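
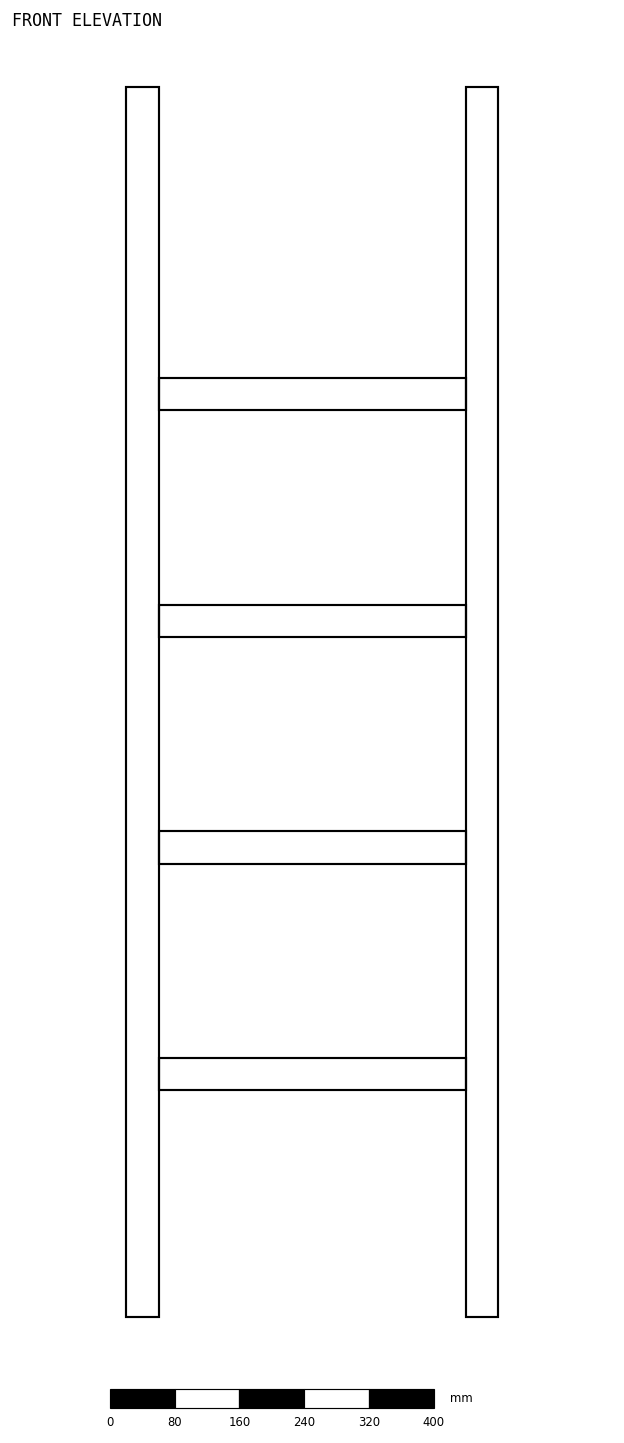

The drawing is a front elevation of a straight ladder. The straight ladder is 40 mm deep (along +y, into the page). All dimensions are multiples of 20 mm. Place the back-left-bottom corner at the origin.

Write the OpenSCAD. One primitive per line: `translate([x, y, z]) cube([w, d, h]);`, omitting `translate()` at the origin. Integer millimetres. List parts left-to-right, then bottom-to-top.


cube([40, 40, 1520]);
translate([40, 0, 280]) cube([380, 40, 40]);
translate([40, 0, 560]) cube([380, 40, 40]);
translate([40, 0, 840]) cube([380, 40, 40]);
translate([40, 0, 1120]) cube([380, 40, 40]);
translate([420, 0, 0]) cube([40, 40, 1520]);


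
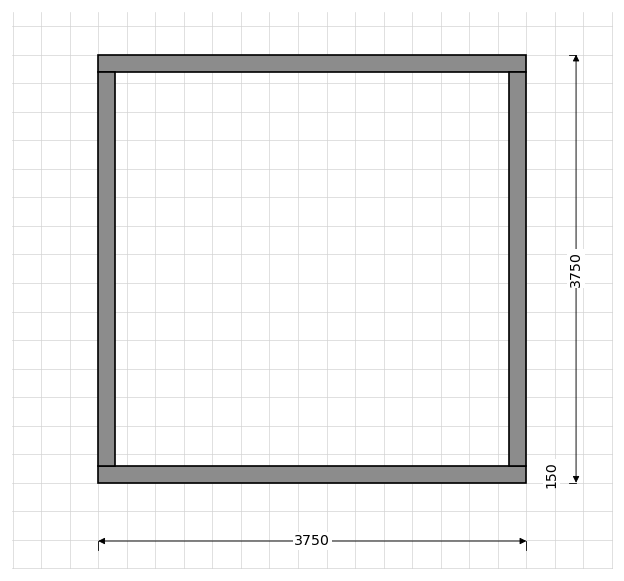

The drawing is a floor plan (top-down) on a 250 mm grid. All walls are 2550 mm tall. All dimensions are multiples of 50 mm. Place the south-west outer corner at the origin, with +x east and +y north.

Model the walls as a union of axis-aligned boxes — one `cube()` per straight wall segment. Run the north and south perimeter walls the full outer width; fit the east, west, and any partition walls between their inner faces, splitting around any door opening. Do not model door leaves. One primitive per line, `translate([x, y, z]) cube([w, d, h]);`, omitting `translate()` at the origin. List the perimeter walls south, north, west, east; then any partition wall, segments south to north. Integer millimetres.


cube([3750, 150, 2550]);
translate([0, 3600, 0]) cube([3750, 150, 2550]);
translate([0, 150, 0]) cube([150, 3450, 2550]);
translate([3600, 150, 0]) cube([150, 3450, 2550]);


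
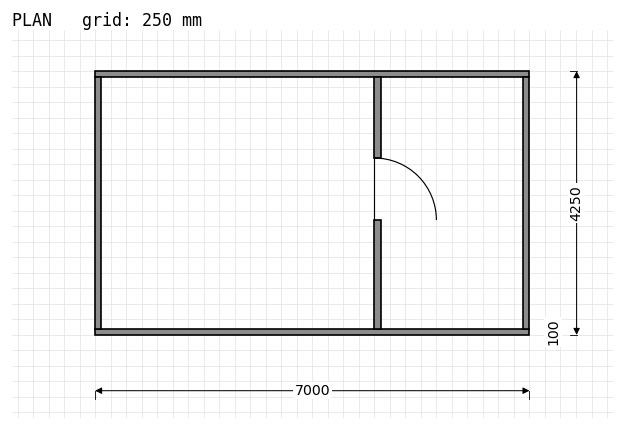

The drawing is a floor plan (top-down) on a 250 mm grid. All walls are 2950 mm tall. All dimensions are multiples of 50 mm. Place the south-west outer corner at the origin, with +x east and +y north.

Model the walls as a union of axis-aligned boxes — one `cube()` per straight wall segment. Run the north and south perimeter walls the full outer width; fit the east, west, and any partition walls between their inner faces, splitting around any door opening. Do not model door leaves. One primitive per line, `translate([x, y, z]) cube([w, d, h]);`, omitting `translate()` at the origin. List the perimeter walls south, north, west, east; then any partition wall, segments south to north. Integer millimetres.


cube([7000, 100, 2950]);
translate([0, 4150, 0]) cube([7000, 100, 2950]);
translate([0, 100, 0]) cube([100, 4050, 2950]);
translate([6900, 100, 0]) cube([100, 4050, 2950]);
translate([4500, 100, 0]) cube([100, 1750, 2950]);
translate([4500, 2850, 0]) cube([100, 1300, 2950]);


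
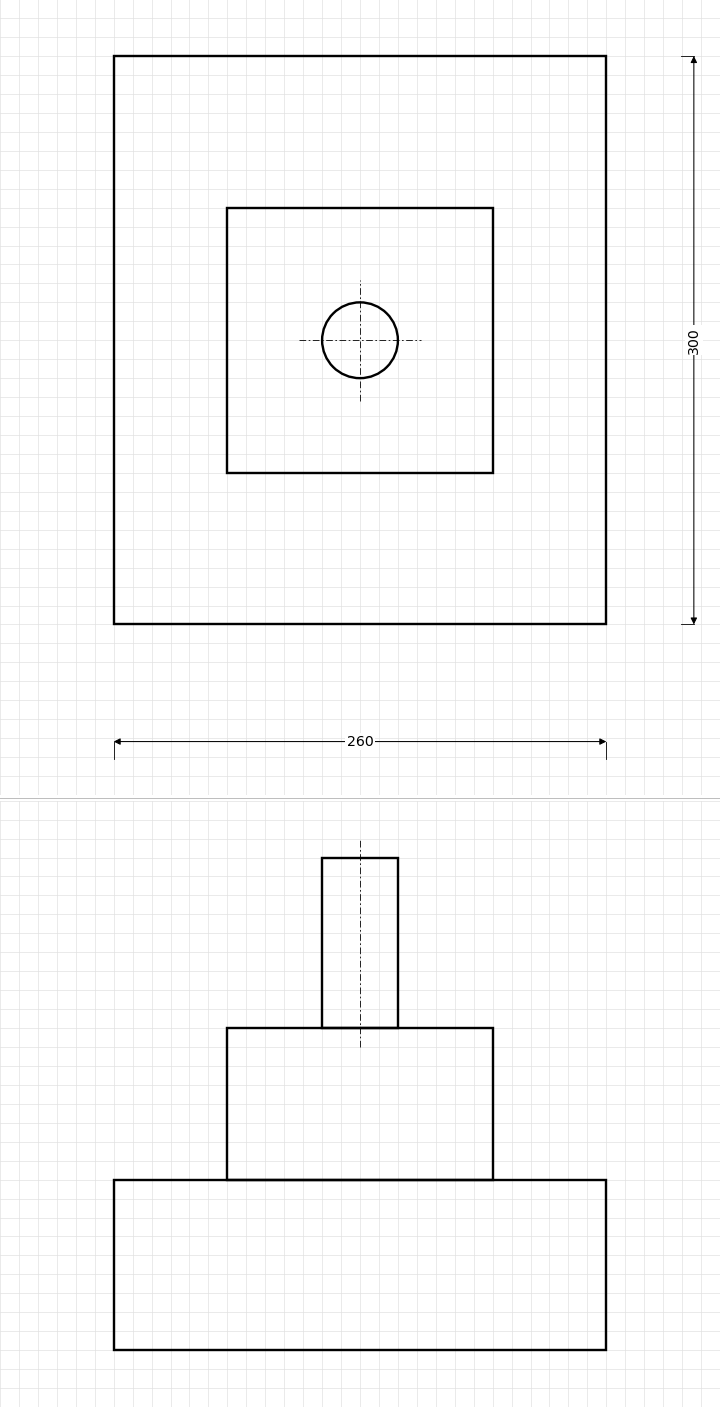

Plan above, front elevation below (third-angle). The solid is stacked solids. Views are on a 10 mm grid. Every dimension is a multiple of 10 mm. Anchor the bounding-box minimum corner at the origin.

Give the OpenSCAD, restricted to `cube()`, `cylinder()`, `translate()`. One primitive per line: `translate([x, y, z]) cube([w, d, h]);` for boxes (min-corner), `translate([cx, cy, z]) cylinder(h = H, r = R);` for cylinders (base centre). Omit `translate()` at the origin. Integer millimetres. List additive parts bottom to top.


cube([260, 300, 90]);
translate([60, 80, 90]) cube([140, 140, 80]);
translate([130, 150, 170]) cylinder(h = 90, r = 20);


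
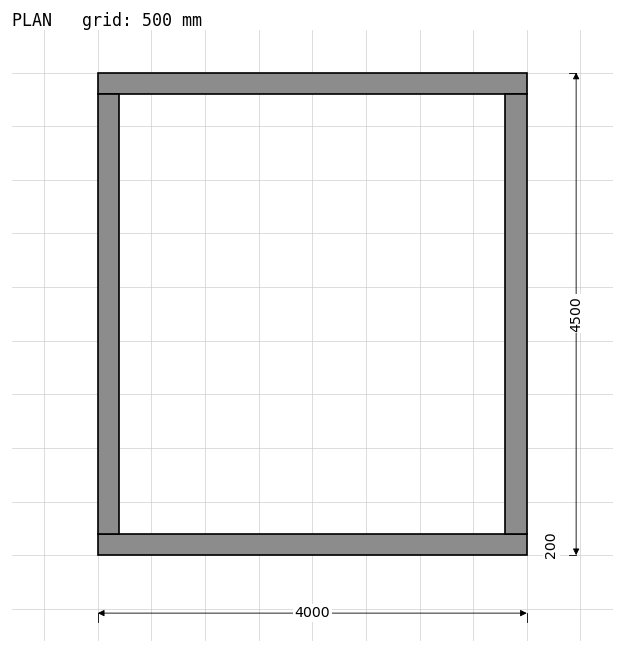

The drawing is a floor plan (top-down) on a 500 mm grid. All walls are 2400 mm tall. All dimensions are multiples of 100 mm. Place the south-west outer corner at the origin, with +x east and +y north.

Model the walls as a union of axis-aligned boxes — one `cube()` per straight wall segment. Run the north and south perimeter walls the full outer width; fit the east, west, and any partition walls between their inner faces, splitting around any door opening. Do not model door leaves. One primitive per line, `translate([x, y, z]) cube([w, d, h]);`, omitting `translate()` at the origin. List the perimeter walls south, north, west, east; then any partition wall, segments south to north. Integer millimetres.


cube([4000, 200, 2400]);
translate([0, 4300, 0]) cube([4000, 200, 2400]);
translate([0, 200, 0]) cube([200, 4100, 2400]);
translate([3800, 200, 0]) cube([200, 4100, 2400]);


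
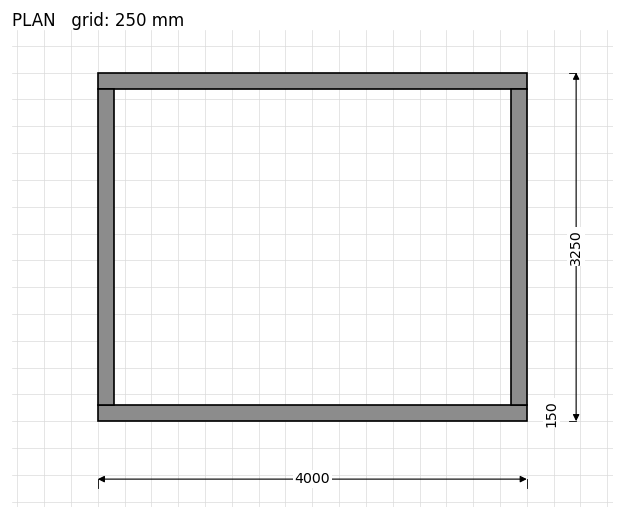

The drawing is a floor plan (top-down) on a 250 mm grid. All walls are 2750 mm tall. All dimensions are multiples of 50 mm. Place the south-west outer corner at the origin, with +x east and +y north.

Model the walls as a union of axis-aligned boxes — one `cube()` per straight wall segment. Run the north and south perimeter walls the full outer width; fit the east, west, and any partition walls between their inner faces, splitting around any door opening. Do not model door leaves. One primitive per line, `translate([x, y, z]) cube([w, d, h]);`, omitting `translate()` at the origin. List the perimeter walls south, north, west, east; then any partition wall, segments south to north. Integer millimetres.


cube([4000, 150, 2750]);
translate([0, 3100, 0]) cube([4000, 150, 2750]);
translate([0, 150, 0]) cube([150, 2950, 2750]);
translate([3850, 150, 0]) cube([150, 2950, 2750]);


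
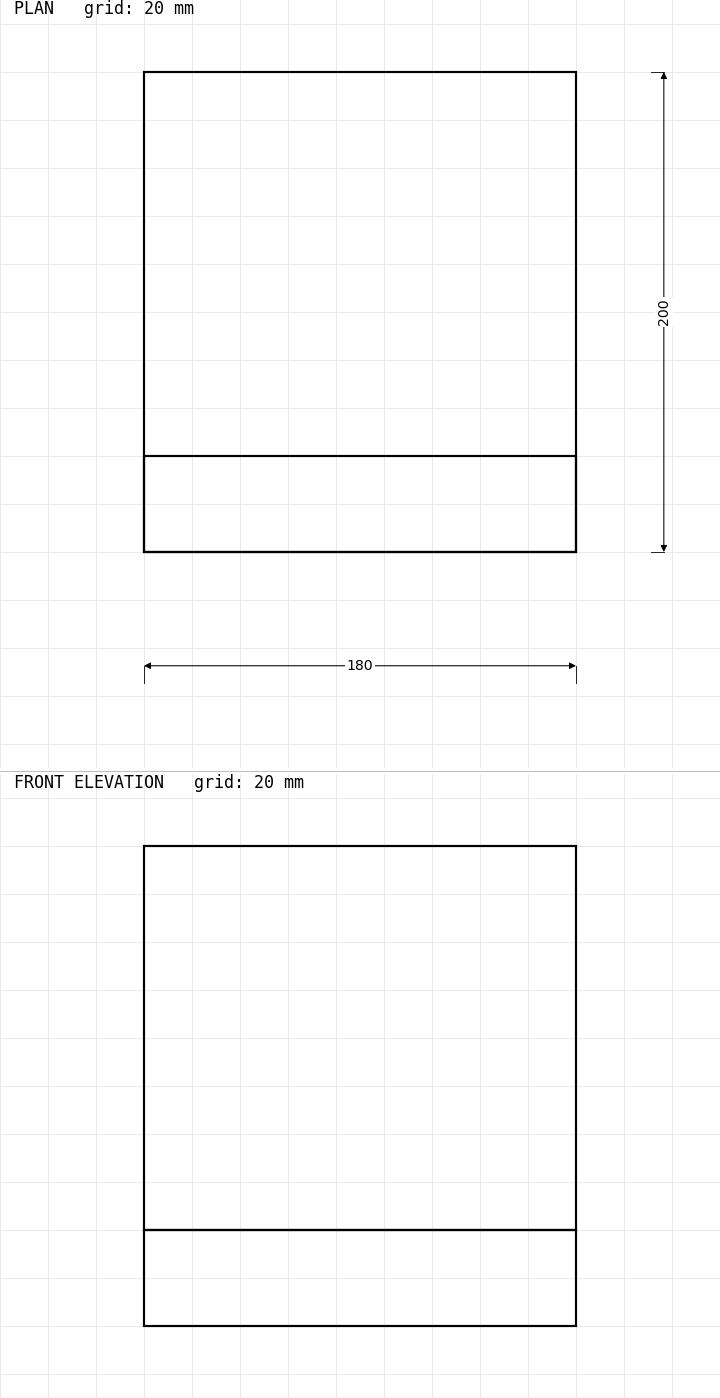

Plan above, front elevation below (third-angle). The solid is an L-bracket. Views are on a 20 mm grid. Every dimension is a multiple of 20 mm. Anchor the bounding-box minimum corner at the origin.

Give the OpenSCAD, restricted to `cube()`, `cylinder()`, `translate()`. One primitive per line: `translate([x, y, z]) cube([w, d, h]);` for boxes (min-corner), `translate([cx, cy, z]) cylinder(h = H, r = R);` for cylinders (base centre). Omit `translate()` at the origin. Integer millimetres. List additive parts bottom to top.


cube([180, 200, 40]);
translate([0, 0, 40]) cube([180, 40, 160]);


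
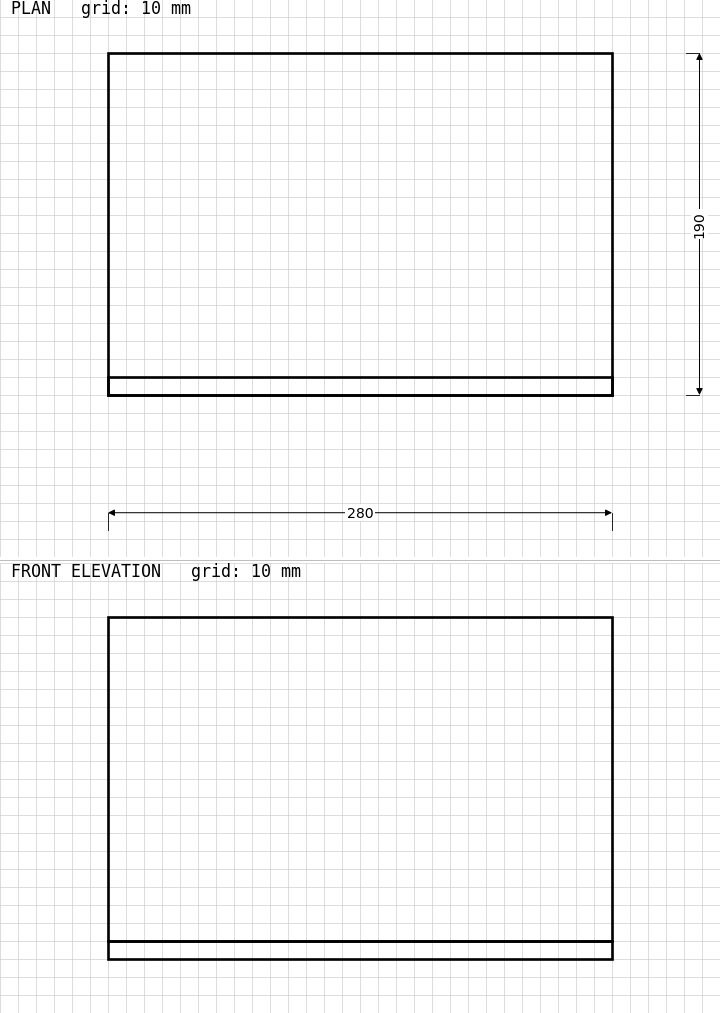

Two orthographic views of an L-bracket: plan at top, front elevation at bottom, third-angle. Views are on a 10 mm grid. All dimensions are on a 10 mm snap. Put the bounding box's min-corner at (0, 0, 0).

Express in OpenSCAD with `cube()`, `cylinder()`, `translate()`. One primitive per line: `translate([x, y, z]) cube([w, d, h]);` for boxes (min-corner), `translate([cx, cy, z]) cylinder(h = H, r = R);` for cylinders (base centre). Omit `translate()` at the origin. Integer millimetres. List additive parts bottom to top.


cube([280, 190, 10]);
translate([0, 0, 10]) cube([280, 10, 180]);


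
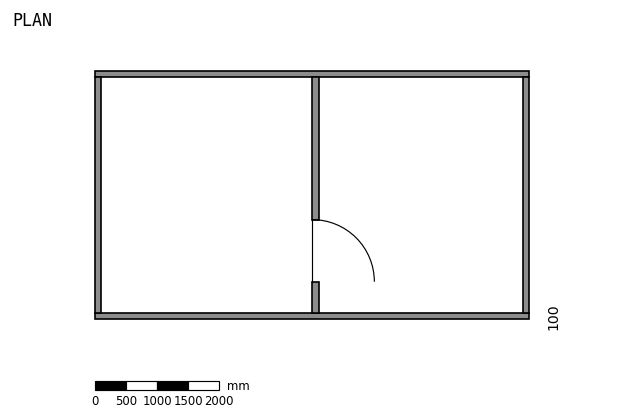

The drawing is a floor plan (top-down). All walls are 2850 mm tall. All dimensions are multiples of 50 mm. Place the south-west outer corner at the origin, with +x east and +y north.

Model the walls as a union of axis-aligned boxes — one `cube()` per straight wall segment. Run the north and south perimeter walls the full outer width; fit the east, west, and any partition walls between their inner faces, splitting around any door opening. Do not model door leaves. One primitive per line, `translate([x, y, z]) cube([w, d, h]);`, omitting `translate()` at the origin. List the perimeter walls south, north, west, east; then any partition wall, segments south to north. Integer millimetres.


cube([7000, 100, 2850]);
translate([0, 3900, 0]) cube([7000, 100, 2850]);
translate([0, 100, 0]) cube([100, 3800, 2850]);
translate([6900, 100, 0]) cube([100, 3800, 2850]);
translate([3500, 100, 0]) cube([100, 500, 2850]);
translate([3500, 1600, 0]) cube([100, 2300, 2850]);


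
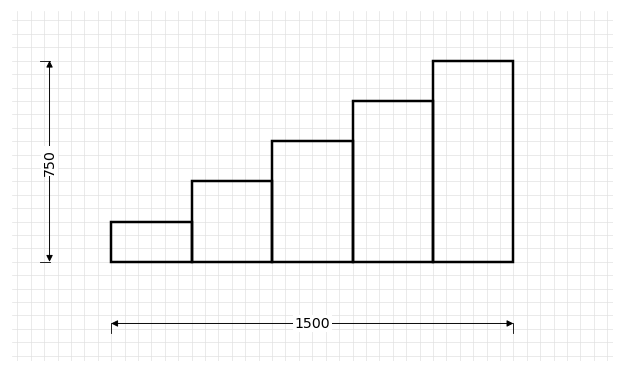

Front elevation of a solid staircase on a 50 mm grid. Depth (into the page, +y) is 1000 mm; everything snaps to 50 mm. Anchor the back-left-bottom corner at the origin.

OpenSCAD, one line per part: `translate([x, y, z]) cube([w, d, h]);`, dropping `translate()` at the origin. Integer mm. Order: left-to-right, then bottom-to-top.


cube([300, 1000, 150]);
translate([300, 0, 0]) cube([300, 1000, 300]);
translate([600, 0, 0]) cube([300, 1000, 450]);
translate([900, 0, 0]) cube([300, 1000, 600]);
translate([1200, 0, 0]) cube([300, 1000, 750]);


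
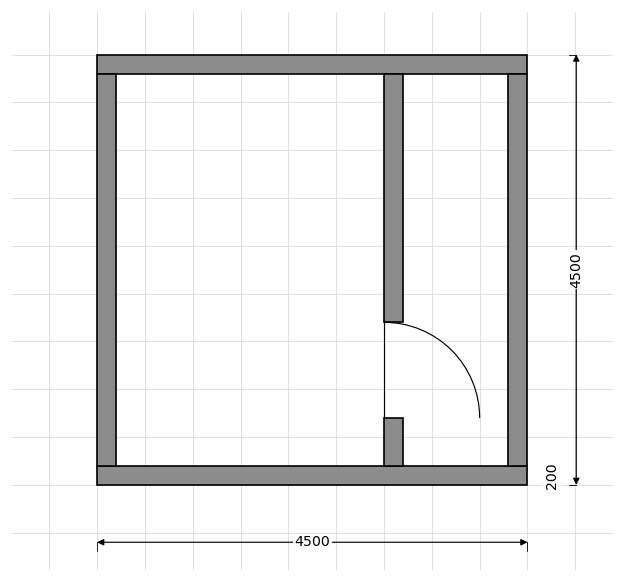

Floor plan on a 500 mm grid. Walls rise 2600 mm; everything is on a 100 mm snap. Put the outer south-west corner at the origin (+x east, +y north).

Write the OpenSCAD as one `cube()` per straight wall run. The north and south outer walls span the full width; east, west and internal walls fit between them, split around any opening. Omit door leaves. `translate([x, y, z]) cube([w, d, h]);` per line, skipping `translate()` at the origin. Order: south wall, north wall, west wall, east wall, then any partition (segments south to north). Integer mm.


cube([4500, 200, 2600]);
translate([0, 4300, 0]) cube([4500, 200, 2600]);
translate([0, 200, 0]) cube([200, 4100, 2600]);
translate([4300, 200, 0]) cube([200, 4100, 2600]);
translate([3000, 200, 0]) cube([200, 500, 2600]);
translate([3000, 1700, 0]) cube([200, 2600, 2600]);


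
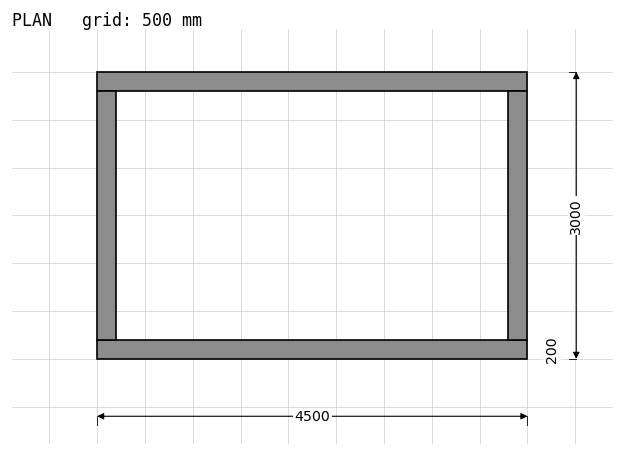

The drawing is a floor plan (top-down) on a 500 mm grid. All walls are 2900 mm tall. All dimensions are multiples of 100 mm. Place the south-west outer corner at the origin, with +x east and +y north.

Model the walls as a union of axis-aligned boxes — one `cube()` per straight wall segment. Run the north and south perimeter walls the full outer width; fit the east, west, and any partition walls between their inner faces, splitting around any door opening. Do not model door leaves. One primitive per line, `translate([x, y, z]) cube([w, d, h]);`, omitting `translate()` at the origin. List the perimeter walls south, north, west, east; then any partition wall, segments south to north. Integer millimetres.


cube([4500, 200, 2900]);
translate([0, 2800, 0]) cube([4500, 200, 2900]);
translate([0, 200, 0]) cube([200, 2600, 2900]);
translate([4300, 200, 0]) cube([200, 2600, 2900]);


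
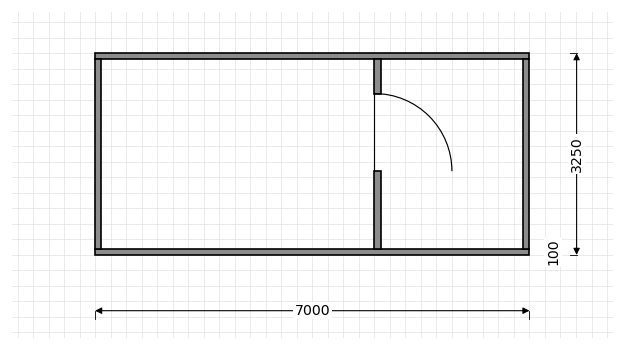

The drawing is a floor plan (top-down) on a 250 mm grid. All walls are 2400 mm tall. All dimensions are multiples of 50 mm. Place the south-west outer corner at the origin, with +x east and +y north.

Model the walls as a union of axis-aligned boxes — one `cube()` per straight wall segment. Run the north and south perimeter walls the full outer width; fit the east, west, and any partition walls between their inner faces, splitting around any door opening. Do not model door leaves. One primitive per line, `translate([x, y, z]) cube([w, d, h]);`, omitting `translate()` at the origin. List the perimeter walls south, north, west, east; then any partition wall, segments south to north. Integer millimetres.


cube([7000, 100, 2400]);
translate([0, 3150, 0]) cube([7000, 100, 2400]);
translate([0, 100, 0]) cube([100, 3050, 2400]);
translate([6900, 100, 0]) cube([100, 3050, 2400]);
translate([4500, 100, 0]) cube([100, 1250, 2400]);
translate([4500, 2600, 0]) cube([100, 550, 2400]);


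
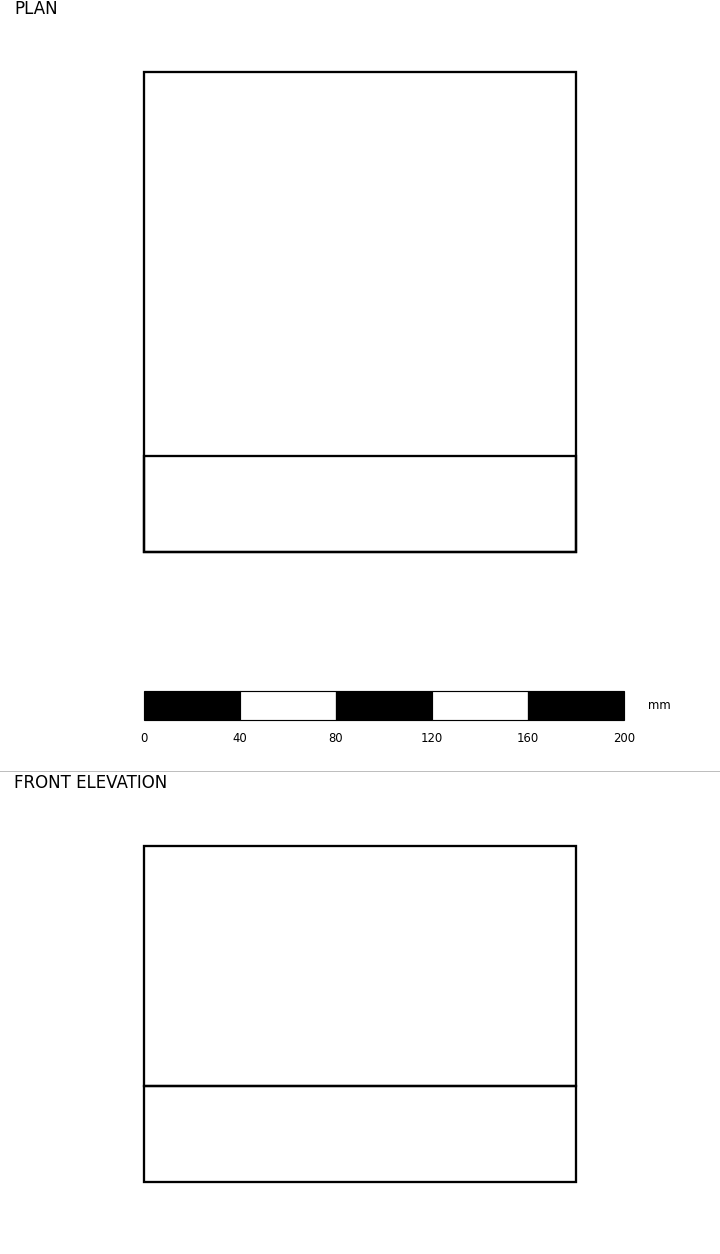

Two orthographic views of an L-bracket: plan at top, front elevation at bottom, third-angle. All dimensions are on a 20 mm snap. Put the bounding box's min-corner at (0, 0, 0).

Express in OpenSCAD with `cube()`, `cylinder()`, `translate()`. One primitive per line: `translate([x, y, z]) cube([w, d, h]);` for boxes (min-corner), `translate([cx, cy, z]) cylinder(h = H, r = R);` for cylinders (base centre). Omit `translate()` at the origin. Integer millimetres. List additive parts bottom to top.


cube([180, 200, 40]);
translate([0, 0, 40]) cube([180, 40, 100]);


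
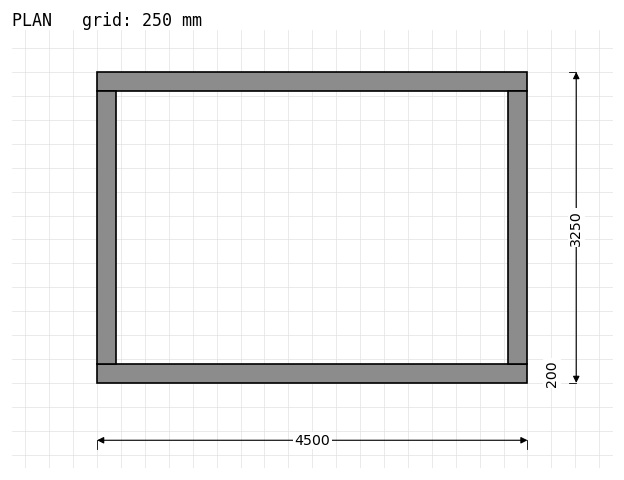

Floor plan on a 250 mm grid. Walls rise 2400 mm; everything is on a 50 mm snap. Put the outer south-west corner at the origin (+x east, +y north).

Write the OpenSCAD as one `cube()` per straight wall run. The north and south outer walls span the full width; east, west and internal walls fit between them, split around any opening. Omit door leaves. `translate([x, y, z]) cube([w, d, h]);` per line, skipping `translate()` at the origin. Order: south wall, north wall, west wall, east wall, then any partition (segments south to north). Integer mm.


cube([4500, 200, 2400]);
translate([0, 3050, 0]) cube([4500, 200, 2400]);
translate([0, 200, 0]) cube([200, 2850, 2400]);
translate([4300, 200, 0]) cube([200, 2850, 2400]);


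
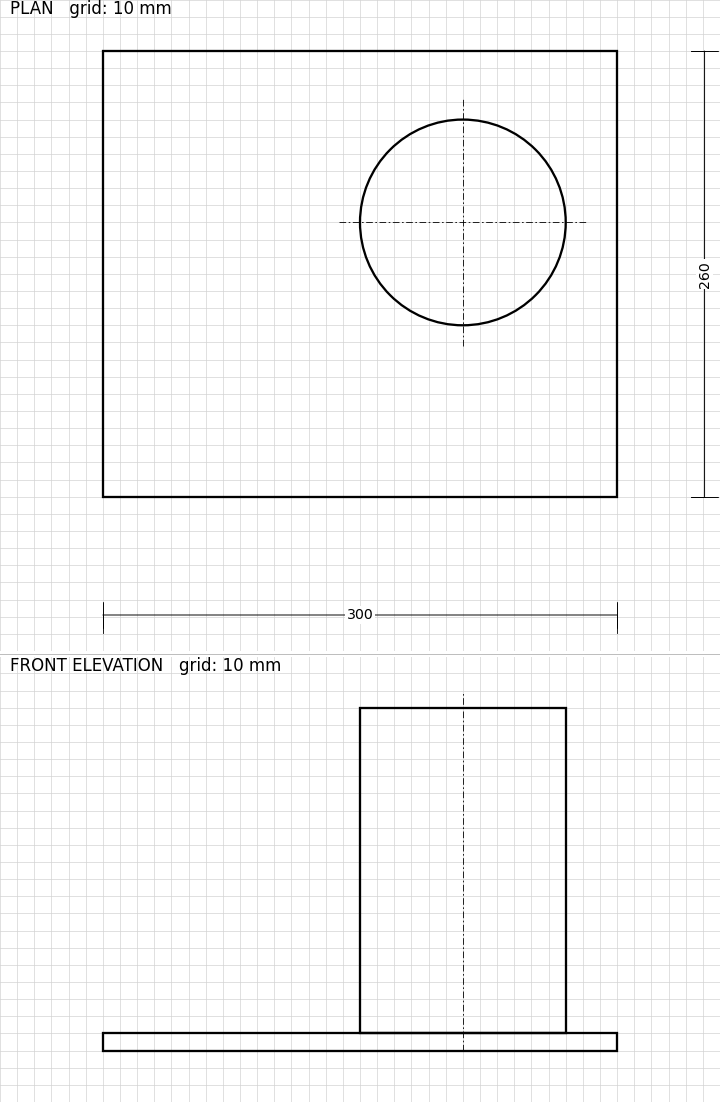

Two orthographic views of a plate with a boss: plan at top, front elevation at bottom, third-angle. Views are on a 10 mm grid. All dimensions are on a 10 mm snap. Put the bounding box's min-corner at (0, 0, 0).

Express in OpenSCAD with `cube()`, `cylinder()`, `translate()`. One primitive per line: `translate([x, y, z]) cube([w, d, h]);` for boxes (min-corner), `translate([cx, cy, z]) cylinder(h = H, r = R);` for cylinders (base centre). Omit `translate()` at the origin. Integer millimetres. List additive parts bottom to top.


cube([300, 260, 10]);
translate([210, 160, 10]) cylinder(h = 190, r = 60);


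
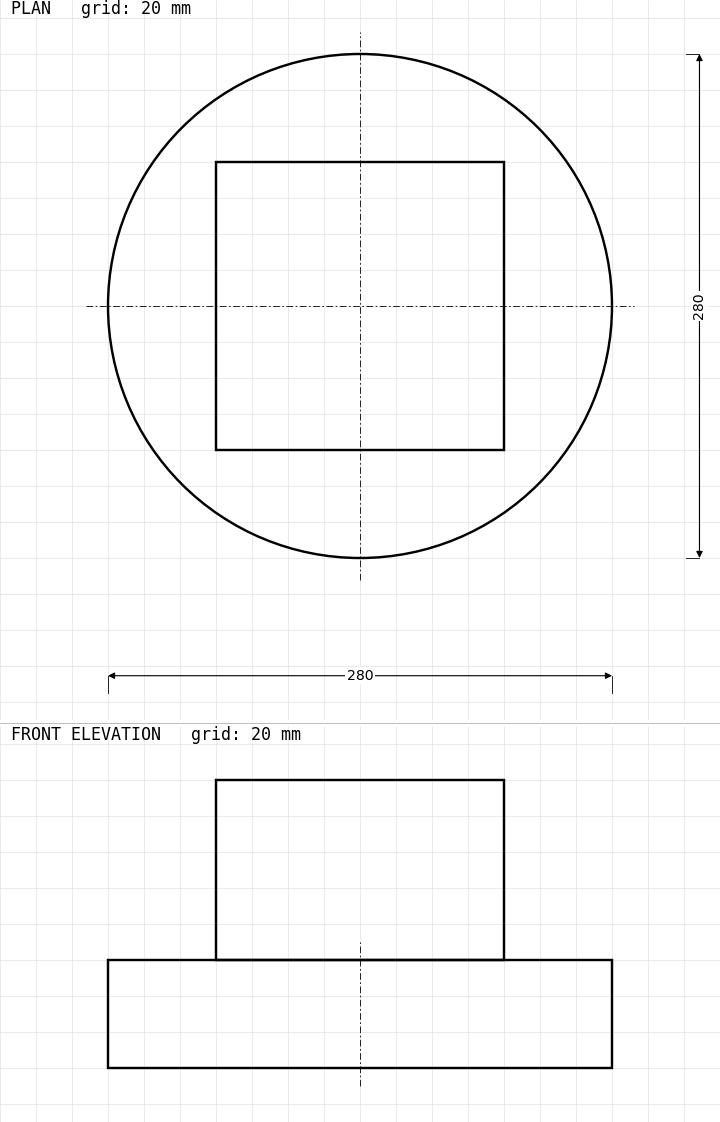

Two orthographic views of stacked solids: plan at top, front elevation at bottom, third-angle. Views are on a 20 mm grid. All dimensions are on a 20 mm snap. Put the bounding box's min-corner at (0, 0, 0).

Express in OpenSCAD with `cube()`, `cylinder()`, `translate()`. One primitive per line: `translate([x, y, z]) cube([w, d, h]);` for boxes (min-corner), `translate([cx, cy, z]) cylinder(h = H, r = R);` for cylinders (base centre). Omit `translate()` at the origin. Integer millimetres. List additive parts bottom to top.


translate([140, 140, 0]) cylinder(h = 60, r = 140);
translate([60, 60, 60]) cube([160, 160, 100]);


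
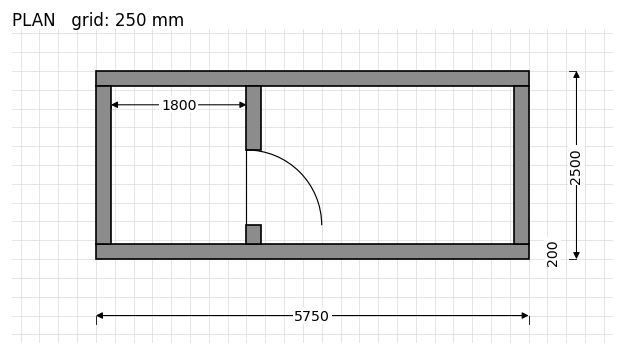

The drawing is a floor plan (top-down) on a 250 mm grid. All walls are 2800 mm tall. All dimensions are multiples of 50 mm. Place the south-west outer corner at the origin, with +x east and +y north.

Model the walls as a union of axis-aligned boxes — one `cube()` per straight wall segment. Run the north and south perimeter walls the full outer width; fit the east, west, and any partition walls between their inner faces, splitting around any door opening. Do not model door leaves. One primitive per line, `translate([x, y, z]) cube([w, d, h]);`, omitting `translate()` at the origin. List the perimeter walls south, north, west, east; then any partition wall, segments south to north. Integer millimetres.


cube([5750, 200, 2800]);
translate([0, 2300, 0]) cube([5750, 200, 2800]);
translate([0, 200, 0]) cube([200, 2100, 2800]);
translate([5550, 200, 0]) cube([200, 2100, 2800]);
translate([2000, 200, 0]) cube([200, 250, 2800]);
translate([2000, 1450, 0]) cube([200, 850, 2800]);


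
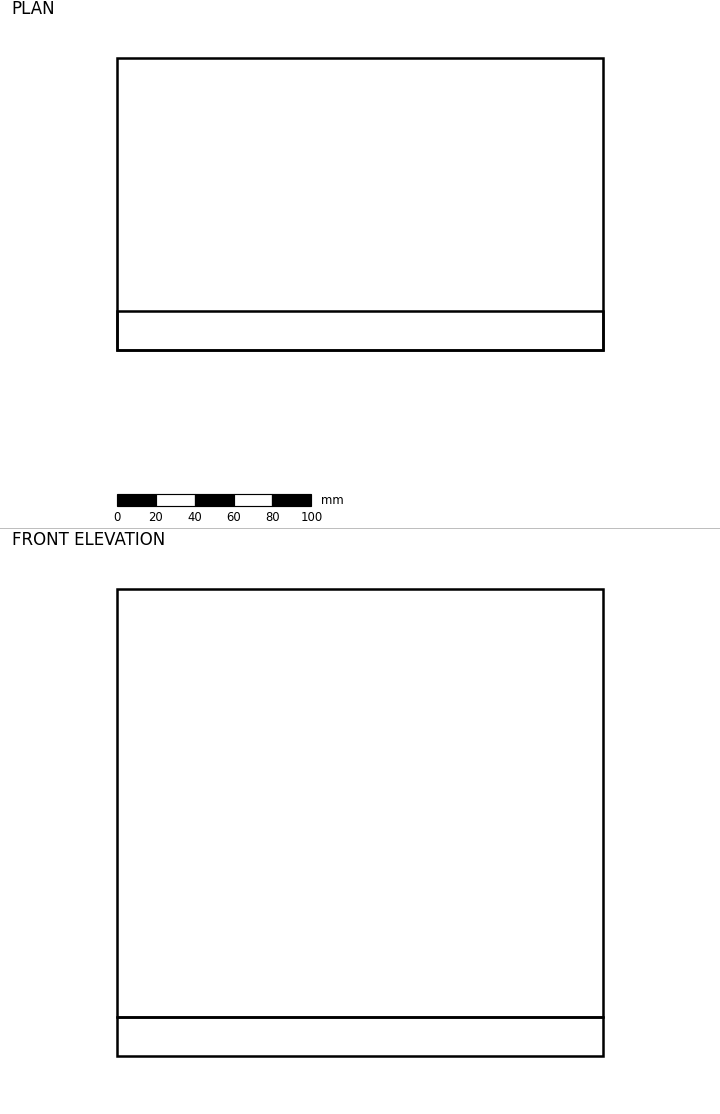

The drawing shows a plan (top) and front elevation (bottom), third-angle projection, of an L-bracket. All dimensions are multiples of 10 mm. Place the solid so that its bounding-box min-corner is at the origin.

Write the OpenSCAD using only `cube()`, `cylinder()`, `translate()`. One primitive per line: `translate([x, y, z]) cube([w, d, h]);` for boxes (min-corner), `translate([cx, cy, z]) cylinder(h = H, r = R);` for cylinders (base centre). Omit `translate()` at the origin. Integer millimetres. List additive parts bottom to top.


cube([250, 150, 20]);
translate([0, 0, 20]) cube([250, 20, 220]);


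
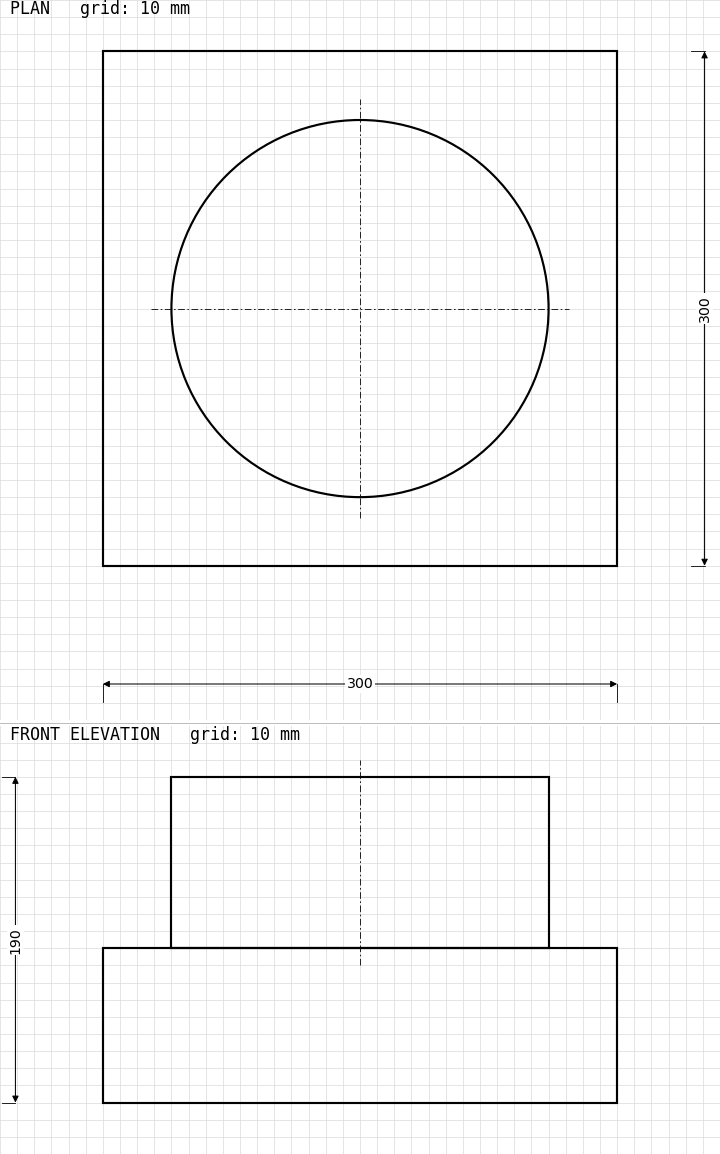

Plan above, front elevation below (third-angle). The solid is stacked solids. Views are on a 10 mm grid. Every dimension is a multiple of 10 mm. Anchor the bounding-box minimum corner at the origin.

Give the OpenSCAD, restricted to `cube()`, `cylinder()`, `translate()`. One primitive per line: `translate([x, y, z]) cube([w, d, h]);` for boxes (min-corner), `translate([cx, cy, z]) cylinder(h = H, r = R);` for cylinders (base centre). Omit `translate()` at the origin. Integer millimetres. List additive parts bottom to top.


cube([300, 300, 90]);
translate([150, 150, 90]) cylinder(h = 100, r = 110);


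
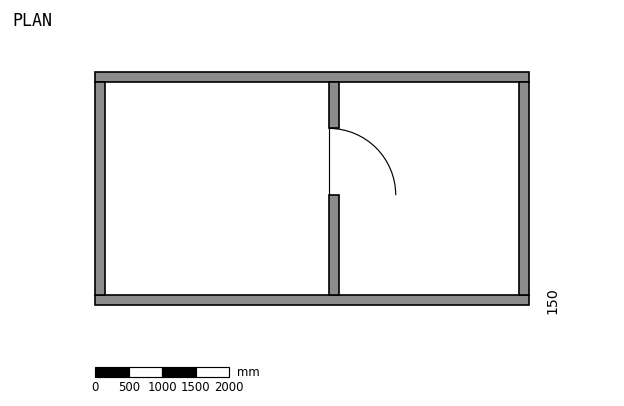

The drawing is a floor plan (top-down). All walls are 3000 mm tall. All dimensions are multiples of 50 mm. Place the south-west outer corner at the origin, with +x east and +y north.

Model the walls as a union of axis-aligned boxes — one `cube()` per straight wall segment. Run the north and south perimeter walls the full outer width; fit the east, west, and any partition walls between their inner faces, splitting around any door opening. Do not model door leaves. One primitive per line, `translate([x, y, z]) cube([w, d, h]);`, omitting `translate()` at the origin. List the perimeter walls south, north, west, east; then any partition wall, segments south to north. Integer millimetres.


cube([6500, 150, 3000]);
translate([0, 3350, 0]) cube([6500, 150, 3000]);
translate([0, 150, 0]) cube([150, 3200, 3000]);
translate([6350, 150, 0]) cube([150, 3200, 3000]);
translate([3500, 150, 0]) cube([150, 1500, 3000]);
translate([3500, 2650, 0]) cube([150, 700, 3000]);


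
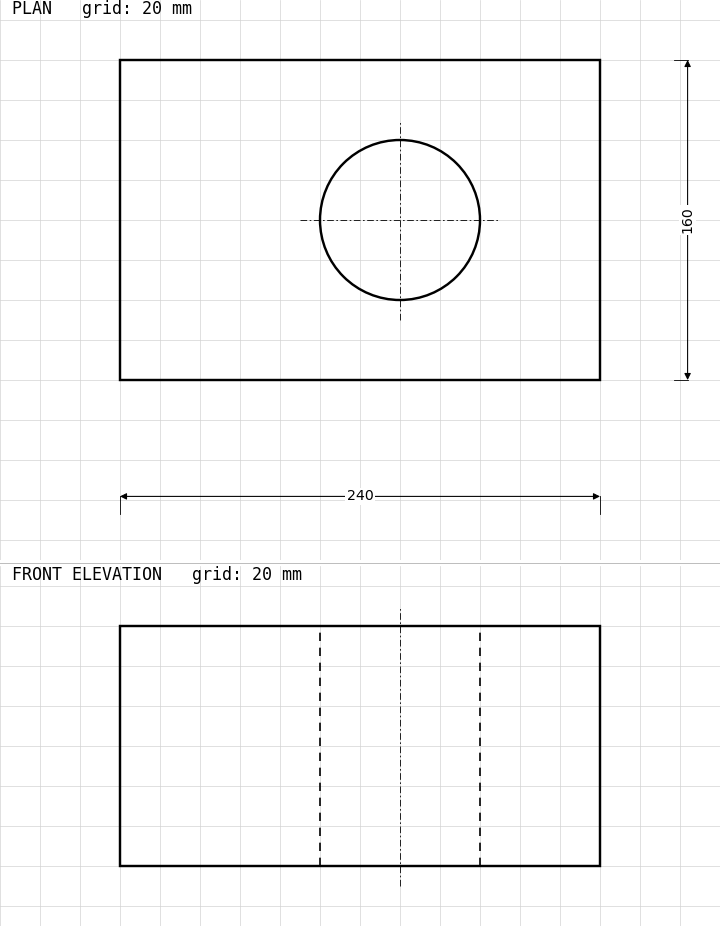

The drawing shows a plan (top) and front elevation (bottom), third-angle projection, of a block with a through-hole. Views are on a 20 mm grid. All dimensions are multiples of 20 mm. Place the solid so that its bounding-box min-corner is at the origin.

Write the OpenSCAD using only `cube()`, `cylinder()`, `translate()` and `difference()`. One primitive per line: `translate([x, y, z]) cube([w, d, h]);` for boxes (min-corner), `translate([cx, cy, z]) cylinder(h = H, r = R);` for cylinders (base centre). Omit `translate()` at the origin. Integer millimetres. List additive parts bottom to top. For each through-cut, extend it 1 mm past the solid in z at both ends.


difference() {
  cube([240, 160, 120]);
  translate([140, 80, -1]) cylinder(h = 122, r = 40);
}


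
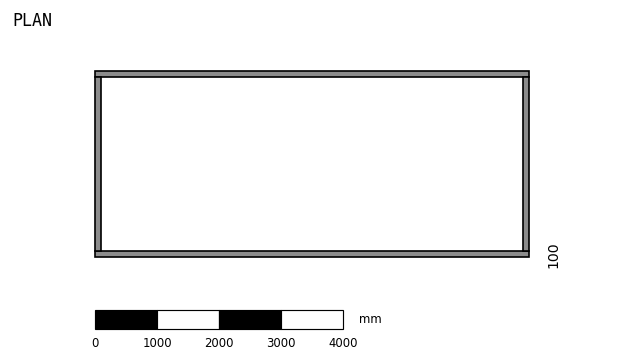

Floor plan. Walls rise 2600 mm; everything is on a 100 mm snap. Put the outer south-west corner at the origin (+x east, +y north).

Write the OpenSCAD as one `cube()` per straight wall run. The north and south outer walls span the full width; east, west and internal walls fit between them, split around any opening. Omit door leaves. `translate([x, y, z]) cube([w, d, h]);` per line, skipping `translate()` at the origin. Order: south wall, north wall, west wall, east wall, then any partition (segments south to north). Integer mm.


cube([7000, 100, 2600]);
translate([0, 2900, 0]) cube([7000, 100, 2600]);
translate([0, 100, 0]) cube([100, 2800, 2600]);
translate([6900, 100, 0]) cube([100, 2800, 2600]);


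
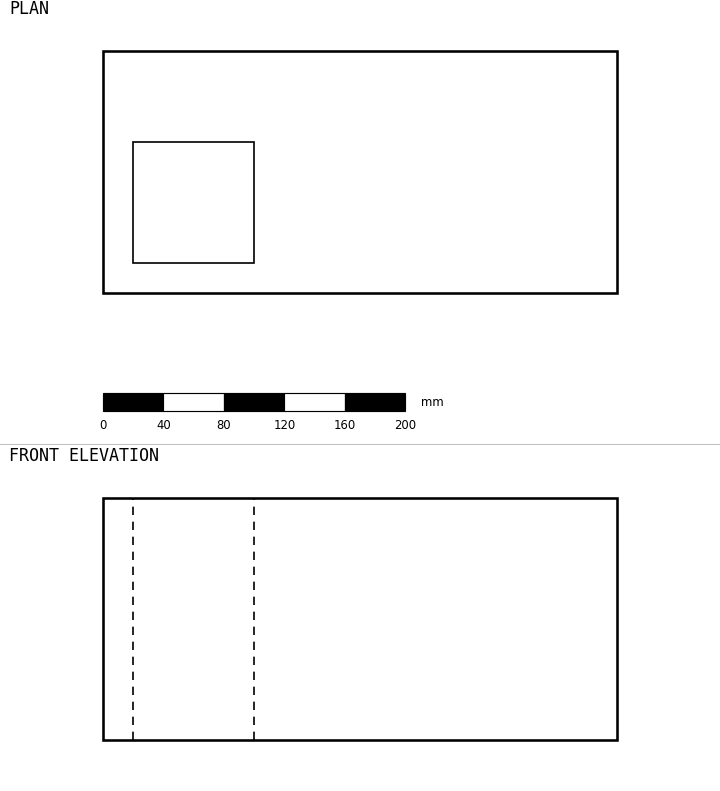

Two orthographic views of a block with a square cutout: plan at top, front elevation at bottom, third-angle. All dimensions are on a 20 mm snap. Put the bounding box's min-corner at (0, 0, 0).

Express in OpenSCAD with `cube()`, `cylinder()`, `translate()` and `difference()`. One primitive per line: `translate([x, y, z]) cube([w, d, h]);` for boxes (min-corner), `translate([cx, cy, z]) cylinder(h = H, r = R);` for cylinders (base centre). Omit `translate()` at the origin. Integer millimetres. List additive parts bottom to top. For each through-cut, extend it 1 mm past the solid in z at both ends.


difference() {
  cube([340, 160, 160]);
  translate([20, 20, -1]) cube([80, 80, 162]);
}


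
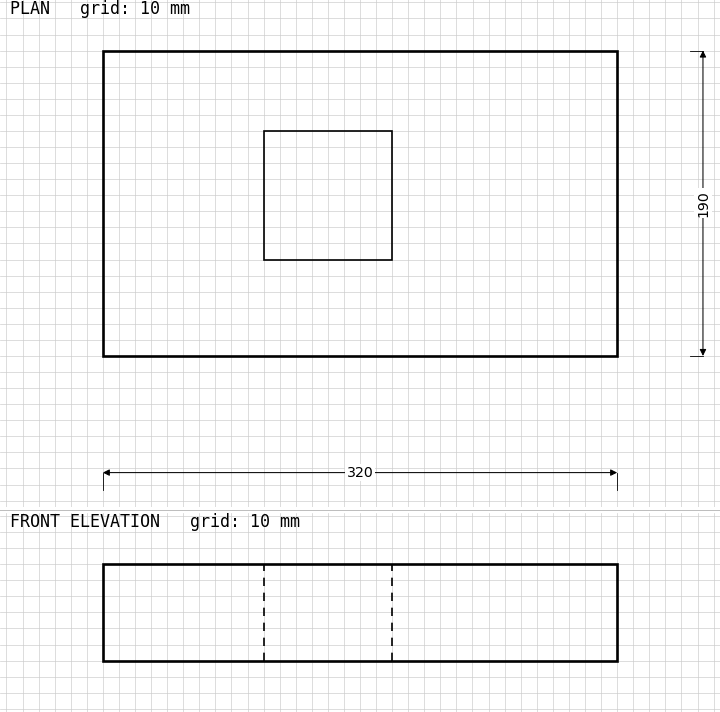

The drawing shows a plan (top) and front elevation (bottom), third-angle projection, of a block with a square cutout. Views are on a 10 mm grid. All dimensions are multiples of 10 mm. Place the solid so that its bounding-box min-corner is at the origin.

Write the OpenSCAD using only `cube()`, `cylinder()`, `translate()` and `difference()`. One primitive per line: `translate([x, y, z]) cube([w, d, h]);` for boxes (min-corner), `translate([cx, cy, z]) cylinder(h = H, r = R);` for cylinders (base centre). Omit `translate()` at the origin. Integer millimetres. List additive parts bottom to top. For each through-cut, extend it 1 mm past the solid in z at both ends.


difference() {
  cube([320, 190, 60]);
  translate([100, 60, -1]) cube([80, 80, 62]);
}


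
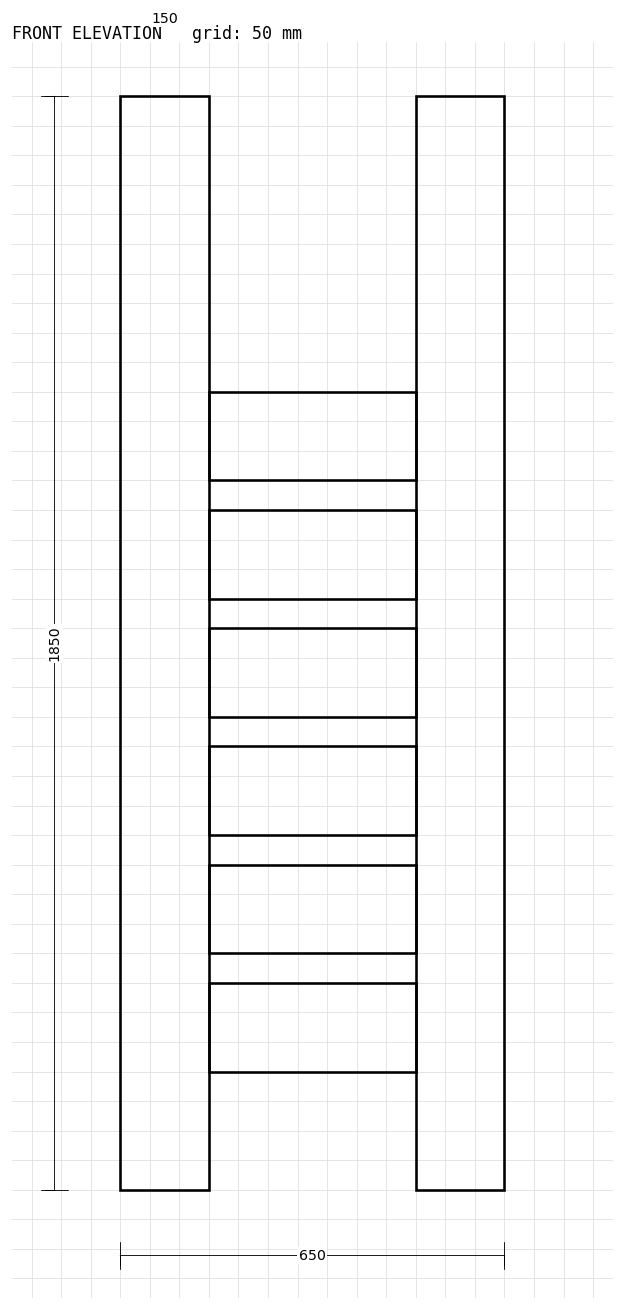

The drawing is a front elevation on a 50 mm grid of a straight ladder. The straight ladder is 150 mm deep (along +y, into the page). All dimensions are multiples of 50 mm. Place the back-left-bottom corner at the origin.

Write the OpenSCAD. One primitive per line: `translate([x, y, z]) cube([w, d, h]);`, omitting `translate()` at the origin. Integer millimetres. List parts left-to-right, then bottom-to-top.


cube([150, 150, 1850]);
translate([150, 0, 200]) cube([350, 150, 150]);
translate([150, 0, 400]) cube([350, 150, 150]);
translate([150, 0, 600]) cube([350, 150, 150]);
translate([150, 0, 800]) cube([350, 150, 150]);
translate([150, 0, 1000]) cube([350, 150, 150]);
translate([150, 0, 1200]) cube([350, 150, 150]);
translate([500, 0, 0]) cube([150, 150, 1850]);


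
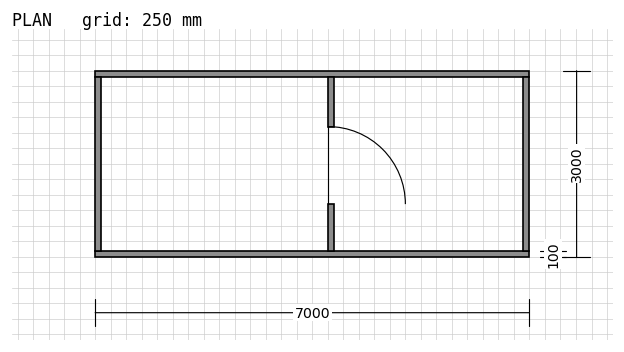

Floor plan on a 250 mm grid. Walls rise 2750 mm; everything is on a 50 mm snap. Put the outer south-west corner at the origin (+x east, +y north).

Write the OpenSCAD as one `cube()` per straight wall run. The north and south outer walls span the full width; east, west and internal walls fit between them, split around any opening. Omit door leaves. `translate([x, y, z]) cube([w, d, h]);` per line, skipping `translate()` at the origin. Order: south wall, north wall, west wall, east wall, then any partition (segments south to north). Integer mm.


cube([7000, 100, 2750]);
translate([0, 2900, 0]) cube([7000, 100, 2750]);
translate([0, 100, 0]) cube([100, 2800, 2750]);
translate([6900, 100, 0]) cube([100, 2800, 2750]);
translate([3750, 100, 0]) cube([100, 750, 2750]);
translate([3750, 2100, 0]) cube([100, 800, 2750]);


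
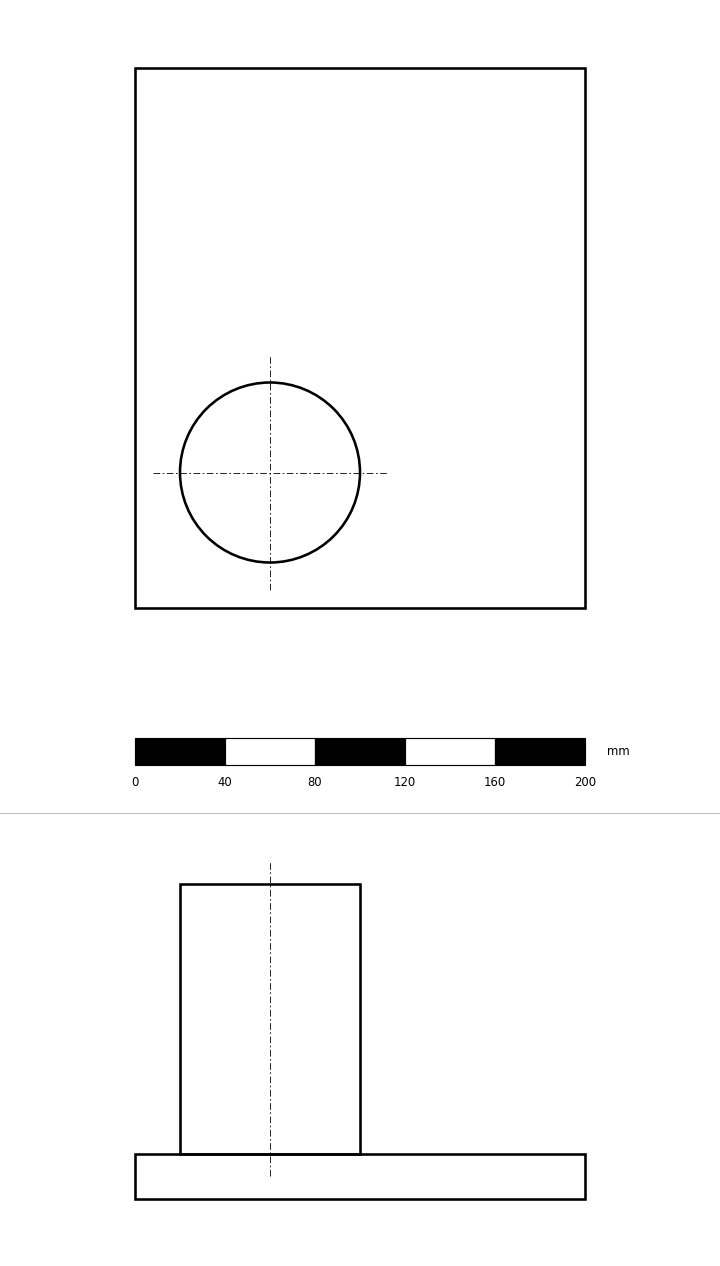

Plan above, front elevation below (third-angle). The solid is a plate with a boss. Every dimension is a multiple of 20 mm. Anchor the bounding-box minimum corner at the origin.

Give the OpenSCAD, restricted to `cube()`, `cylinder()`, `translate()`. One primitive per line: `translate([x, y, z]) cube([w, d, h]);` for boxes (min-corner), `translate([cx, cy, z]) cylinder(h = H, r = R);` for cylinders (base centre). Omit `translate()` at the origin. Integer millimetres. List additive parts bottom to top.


cube([200, 240, 20]);
translate([60, 60, 20]) cylinder(h = 120, r = 40);


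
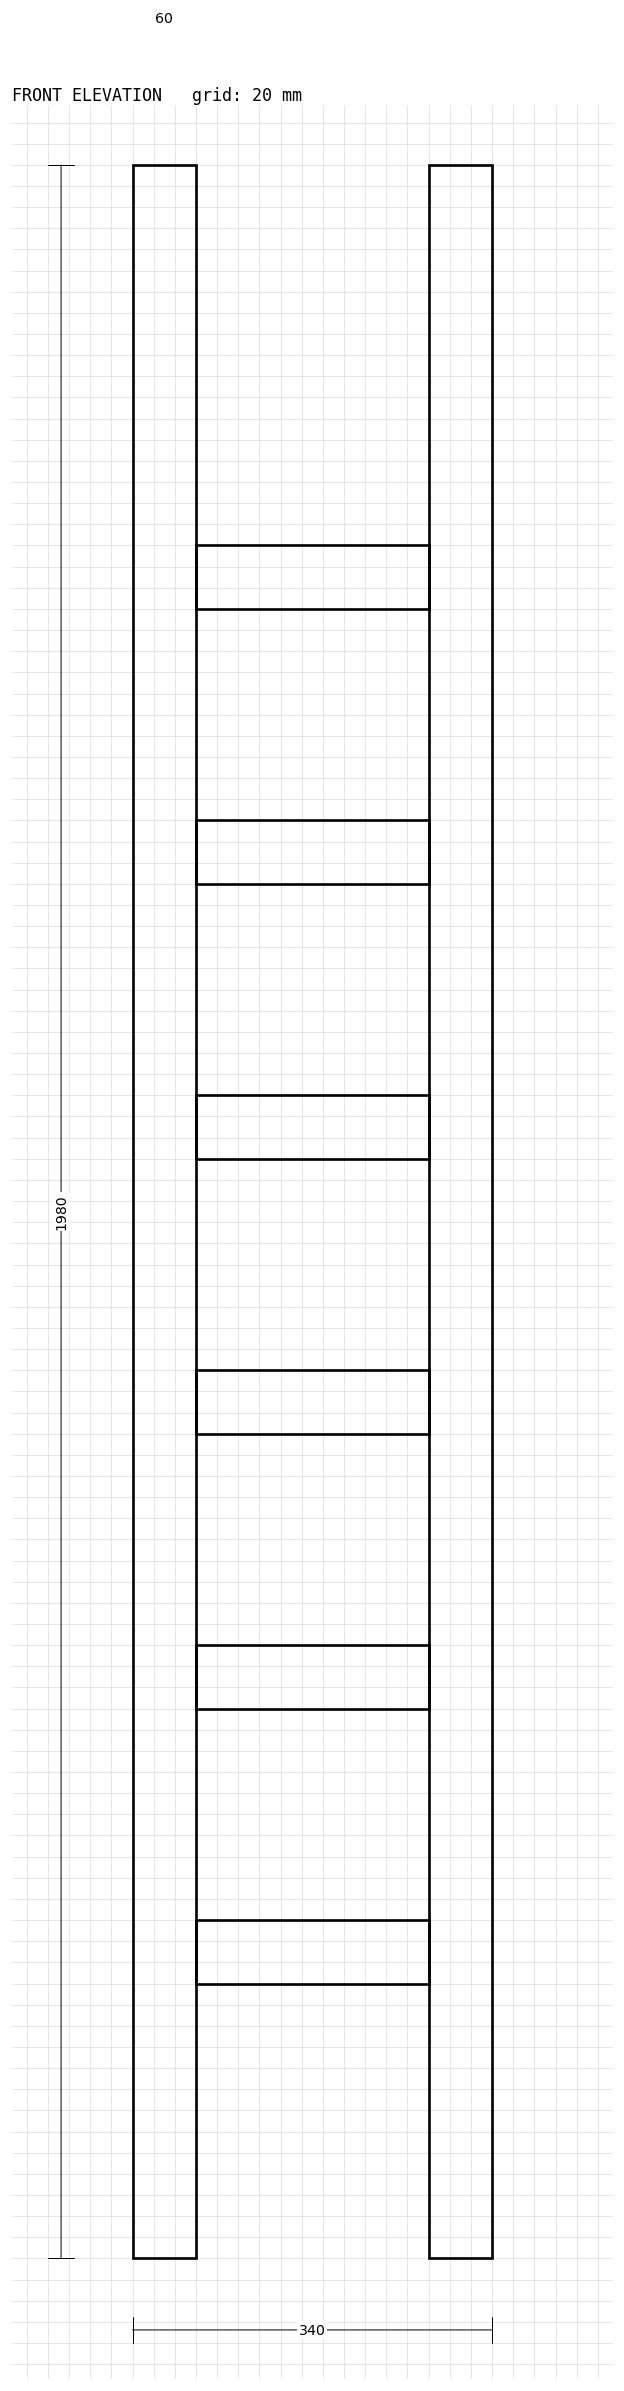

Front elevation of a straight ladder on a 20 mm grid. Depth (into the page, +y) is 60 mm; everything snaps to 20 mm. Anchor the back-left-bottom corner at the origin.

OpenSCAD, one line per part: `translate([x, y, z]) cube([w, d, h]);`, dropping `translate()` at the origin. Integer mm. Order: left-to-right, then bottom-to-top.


cube([60, 60, 1980]);
translate([60, 0, 260]) cube([220, 60, 60]);
translate([60, 0, 520]) cube([220, 60, 60]);
translate([60, 0, 780]) cube([220, 60, 60]);
translate([60, 0, 1040]) cube([220, 60, 60]);
translate([60, 0, 1300]) cube([220, 60, 60]);
translate([60, 0, 1560]) cube([220, 60, 60]);
translate([280, 0, 0]) cube([60, 60, 1980]);


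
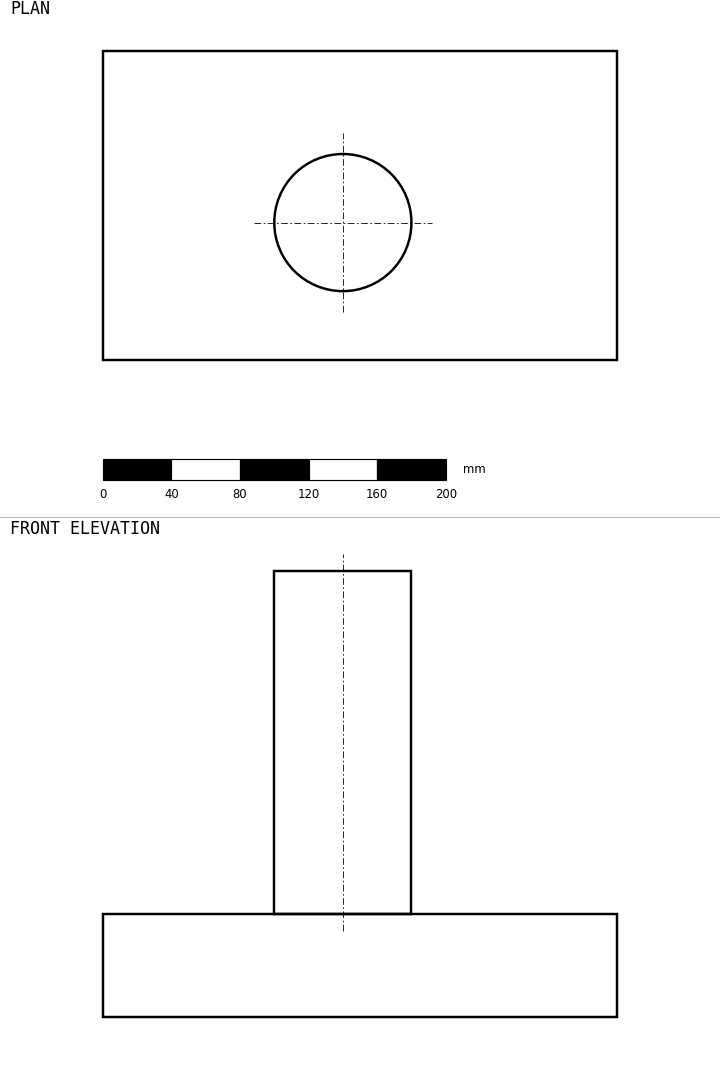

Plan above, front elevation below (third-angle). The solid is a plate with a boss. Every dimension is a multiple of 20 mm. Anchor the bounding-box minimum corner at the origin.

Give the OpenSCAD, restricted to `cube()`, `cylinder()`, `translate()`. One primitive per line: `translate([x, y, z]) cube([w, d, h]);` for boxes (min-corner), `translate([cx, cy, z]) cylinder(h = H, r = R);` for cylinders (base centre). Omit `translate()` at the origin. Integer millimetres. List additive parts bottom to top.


cube([300, 180, 60]);
translate([140, 80, 60]) cylinder(h = 200, r = 40);


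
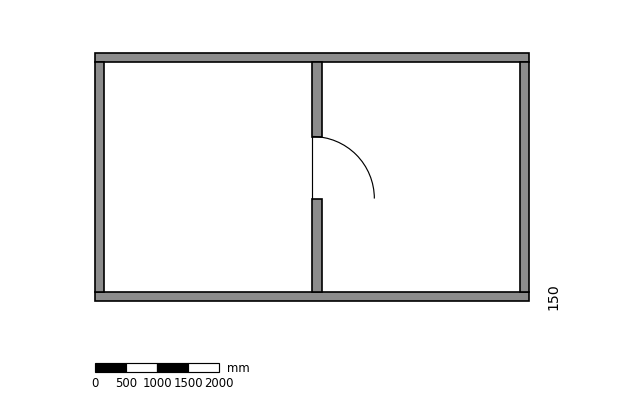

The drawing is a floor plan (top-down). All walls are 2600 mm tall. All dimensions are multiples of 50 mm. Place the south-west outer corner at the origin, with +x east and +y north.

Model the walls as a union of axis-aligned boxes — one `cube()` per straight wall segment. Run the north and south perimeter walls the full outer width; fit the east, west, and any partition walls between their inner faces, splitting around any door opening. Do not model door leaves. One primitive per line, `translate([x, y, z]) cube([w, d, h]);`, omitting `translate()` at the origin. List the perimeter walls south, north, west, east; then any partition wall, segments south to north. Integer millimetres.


cube([7000, 150, 2600]);
translate([0, 3850, 0]) cube([7000, 150, 2600]);
translate([0, 150, 0]) cube([150, 3700, 2600]);
translate([6850, 150, 0]) cube([150, 3700, 2600]);
translate([3500, 150, 0]) cube([150, 1500, 2600]);
translate([3500, 2650, 0]) cube([150, 1200, 2600]);


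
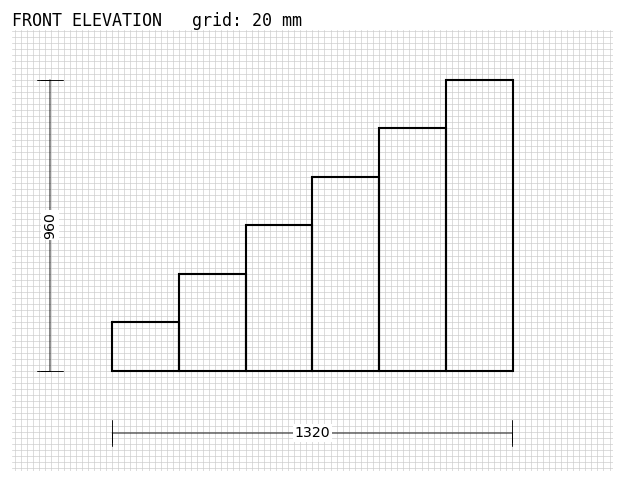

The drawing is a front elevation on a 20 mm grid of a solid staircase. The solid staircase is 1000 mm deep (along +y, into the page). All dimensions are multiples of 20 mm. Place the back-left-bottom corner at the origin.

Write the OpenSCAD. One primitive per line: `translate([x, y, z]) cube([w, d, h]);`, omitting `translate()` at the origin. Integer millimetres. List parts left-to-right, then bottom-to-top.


cube([220, 1000, 160]);
translate([220, 0, 0]) cube([220, 1000, 320]);
translate([440, 0, 0]) cube([220, 1000, 480]);
translate([660, 0, 0]) cube([220, 1000, 640]);
translate([880, 0, 0]) cube([220, 1000, 800]);
translate([1100, 0, 0]) cube([220, 1000, 960]);


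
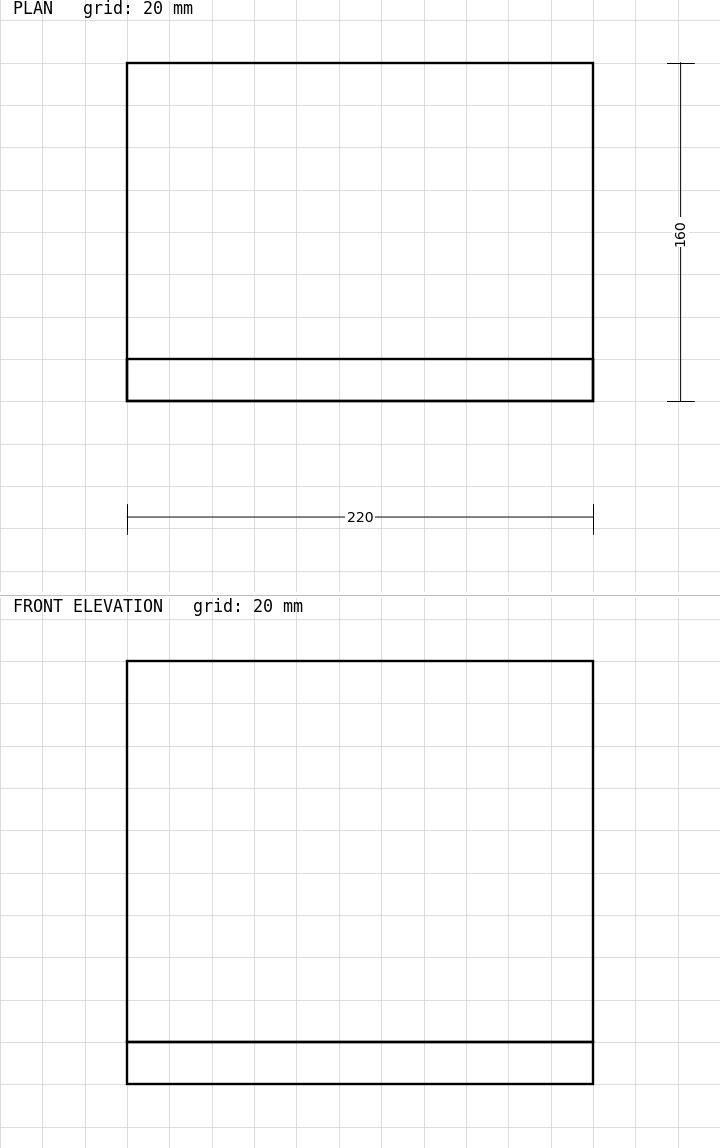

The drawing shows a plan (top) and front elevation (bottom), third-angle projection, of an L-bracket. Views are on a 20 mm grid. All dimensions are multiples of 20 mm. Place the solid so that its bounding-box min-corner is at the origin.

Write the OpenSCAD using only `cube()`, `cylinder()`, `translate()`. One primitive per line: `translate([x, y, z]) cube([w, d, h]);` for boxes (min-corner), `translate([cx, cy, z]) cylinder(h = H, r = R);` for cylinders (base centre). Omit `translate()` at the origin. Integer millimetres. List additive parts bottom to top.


cube([220, 160, 20]);
translate([0, 0, 20]) cube([220, 20, 180]);


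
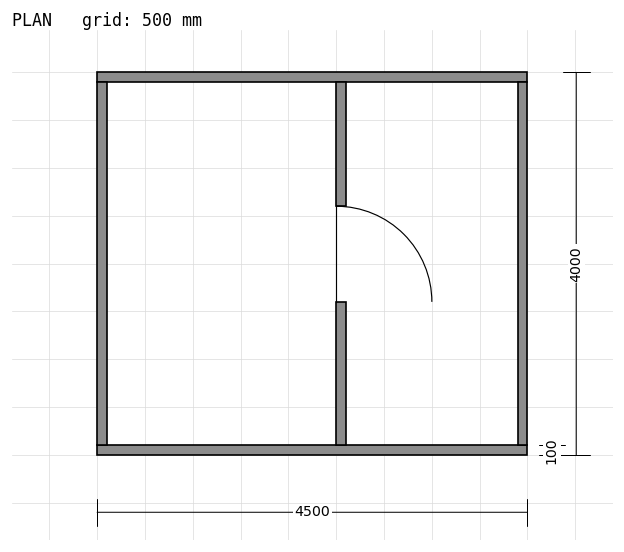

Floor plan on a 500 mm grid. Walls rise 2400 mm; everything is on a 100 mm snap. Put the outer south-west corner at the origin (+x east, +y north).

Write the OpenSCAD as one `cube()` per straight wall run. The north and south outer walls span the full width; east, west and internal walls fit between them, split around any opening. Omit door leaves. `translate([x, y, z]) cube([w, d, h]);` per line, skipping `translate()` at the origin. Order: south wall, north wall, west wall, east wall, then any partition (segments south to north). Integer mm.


cube([4500, 100, 2400]);
translate([0, 3900, 0]) cube([4500, 100, 2400]);
translate([0, 100, 0]) cube([100, 3800, 2400]);
translate([4400, 100, 0]) cube([100, 3800, 2400]);
translate([2500, 100, 0]) cube([100, 1500, 2400]);
translate([2500, 2600, 0]) cube([100, 1300, 2400]);


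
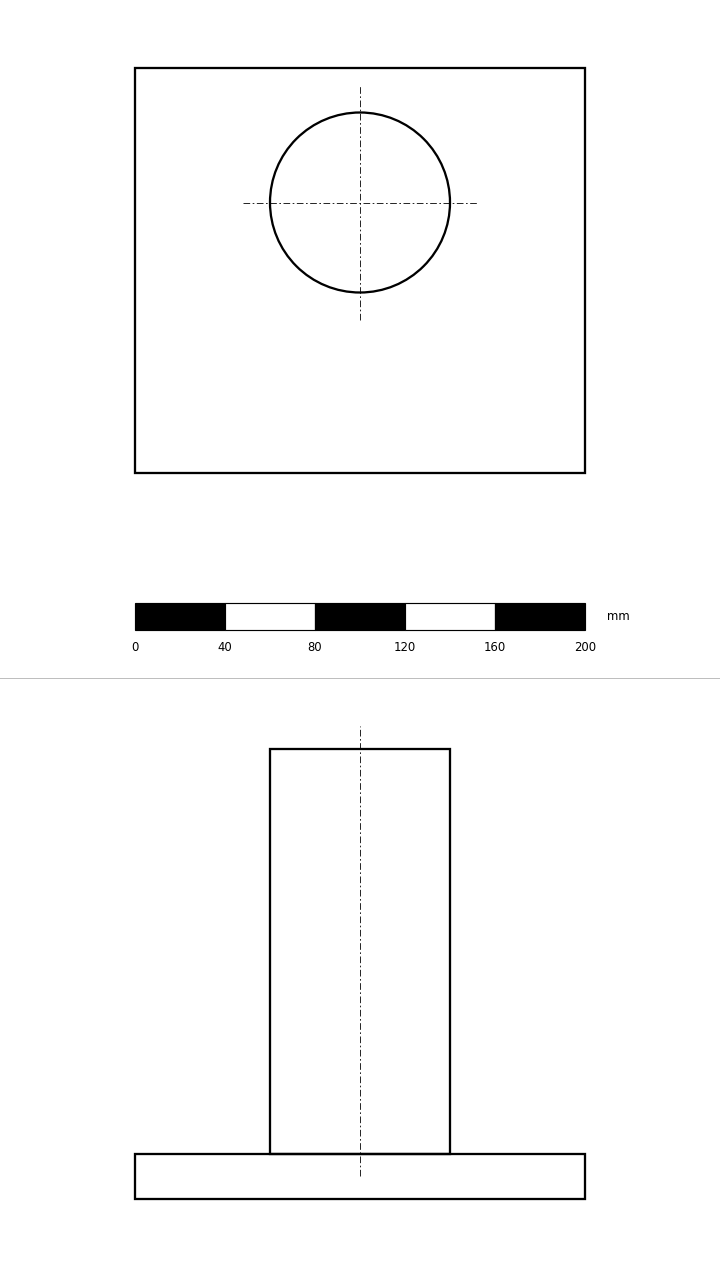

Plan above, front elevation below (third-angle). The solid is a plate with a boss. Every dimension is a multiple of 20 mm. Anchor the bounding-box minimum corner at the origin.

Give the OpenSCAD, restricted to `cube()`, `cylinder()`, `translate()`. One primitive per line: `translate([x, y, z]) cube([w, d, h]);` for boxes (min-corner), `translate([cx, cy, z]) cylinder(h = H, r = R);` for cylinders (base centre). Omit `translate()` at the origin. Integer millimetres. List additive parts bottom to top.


cube([200, 180, 20]);
translate([100, 120, 20]) cylinder(h = 180, r = 40);


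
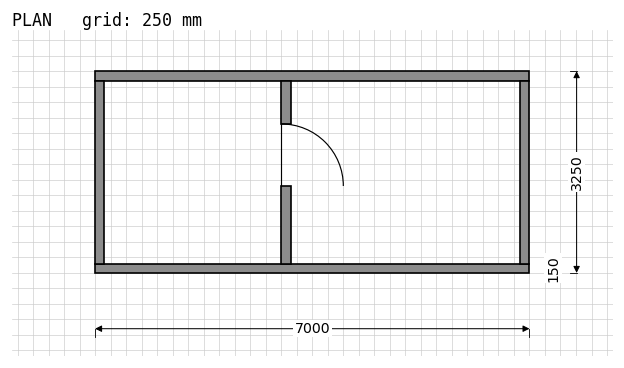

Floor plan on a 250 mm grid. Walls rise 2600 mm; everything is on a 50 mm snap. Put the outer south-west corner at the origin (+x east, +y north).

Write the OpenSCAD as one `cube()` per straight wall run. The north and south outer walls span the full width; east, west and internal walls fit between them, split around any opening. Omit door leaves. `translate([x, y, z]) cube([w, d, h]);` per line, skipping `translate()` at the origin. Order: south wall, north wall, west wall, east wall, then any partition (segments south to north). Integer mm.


cube([7000, 150, 2600]);
translate([0, 3100, 0]) cube([7000, 150, 2600]);
translate([0, 150, 0]) cube([150, 2950, 2600]);
translate([6850, 150, 0]) cube([150, 2950, 2600]);
translate([3000, 150, 0]) cube([150, 1250, 2600]);
translate([3000, 2400, 0]) cube([150, 700, 2600]);


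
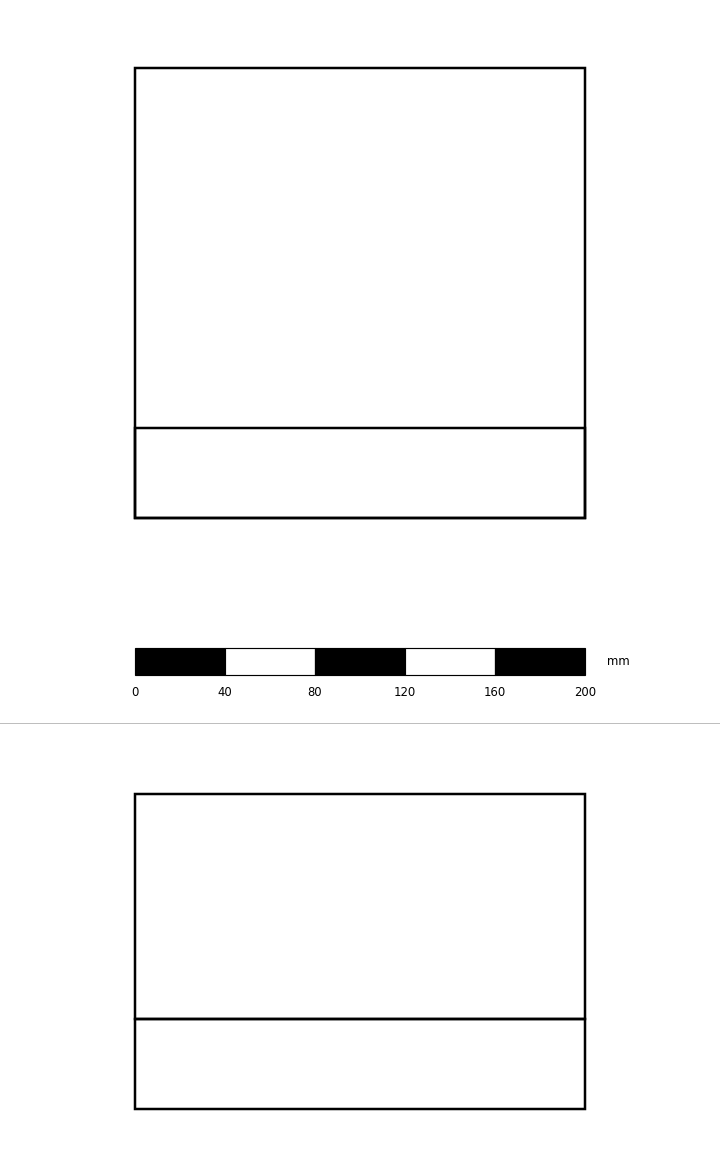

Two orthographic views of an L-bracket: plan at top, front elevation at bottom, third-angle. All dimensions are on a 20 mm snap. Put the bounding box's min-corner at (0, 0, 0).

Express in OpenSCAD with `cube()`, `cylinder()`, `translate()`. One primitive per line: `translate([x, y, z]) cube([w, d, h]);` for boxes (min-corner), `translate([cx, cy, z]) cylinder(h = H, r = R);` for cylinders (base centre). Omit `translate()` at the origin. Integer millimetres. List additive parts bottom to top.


cube([200, 200, 40]);
translate([0, 0, 40]) cube([200, 40, 100]);
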